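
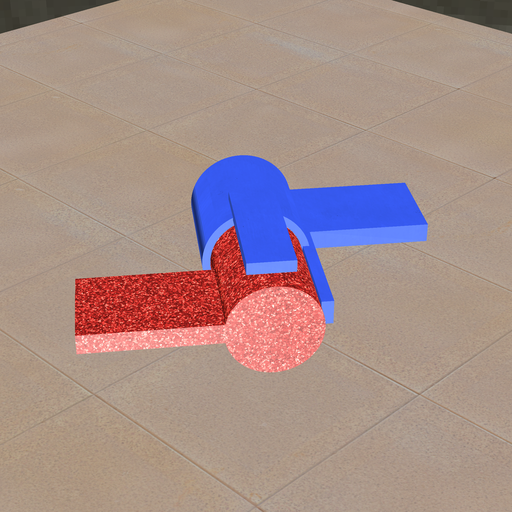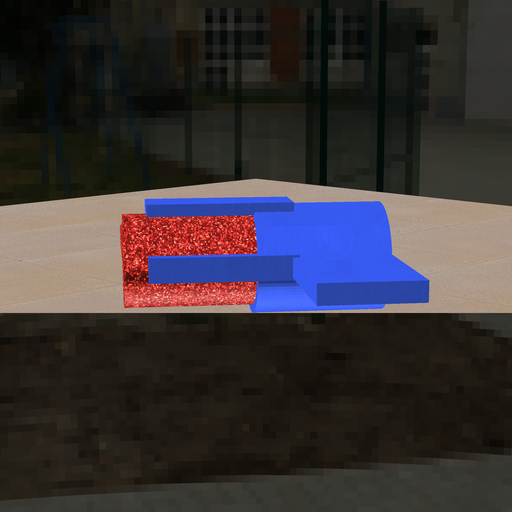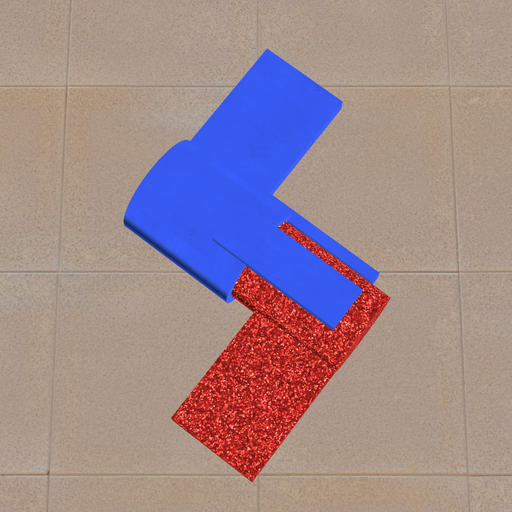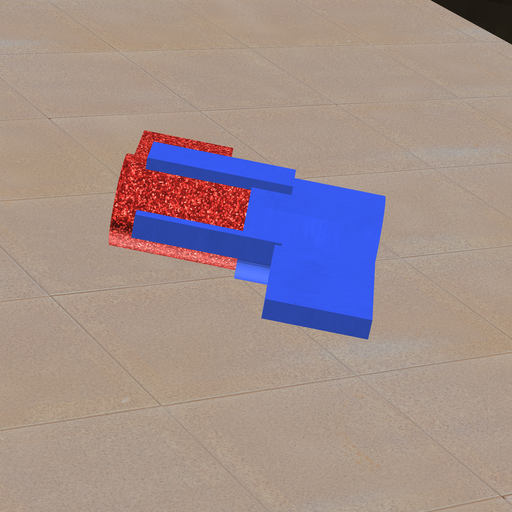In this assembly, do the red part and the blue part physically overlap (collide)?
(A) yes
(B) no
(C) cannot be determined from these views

(A) yes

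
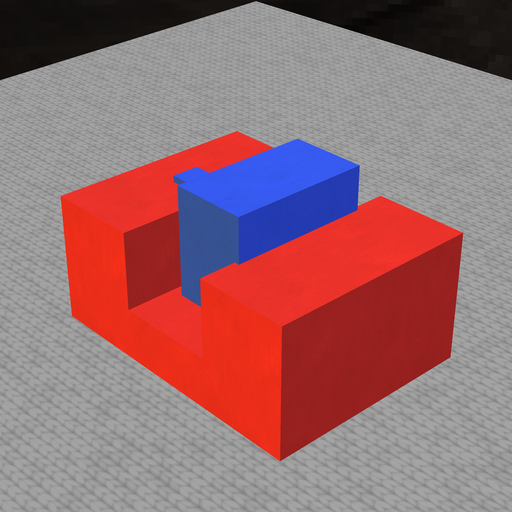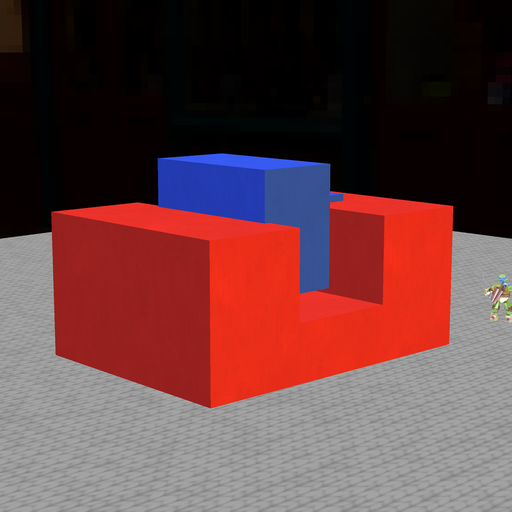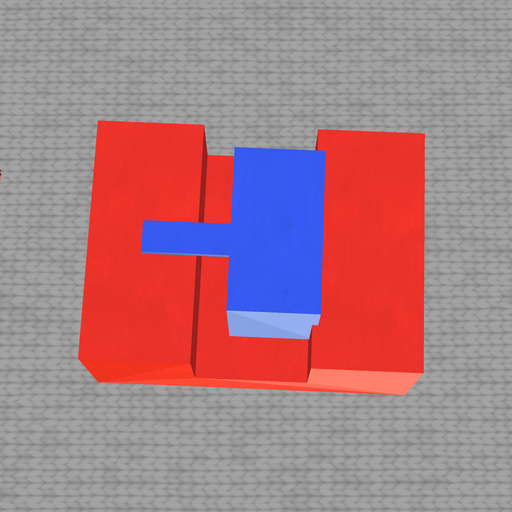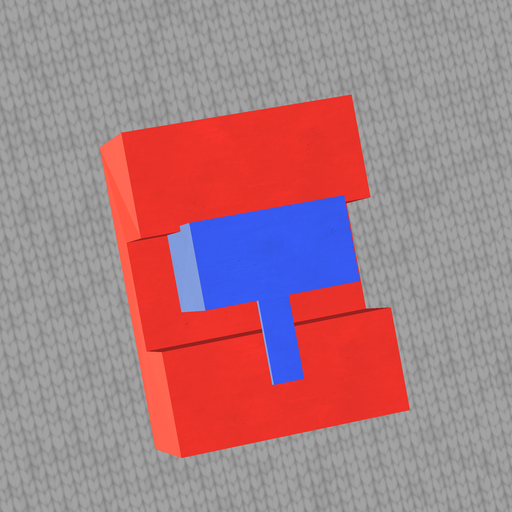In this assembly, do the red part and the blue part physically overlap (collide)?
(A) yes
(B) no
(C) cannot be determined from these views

(A) yes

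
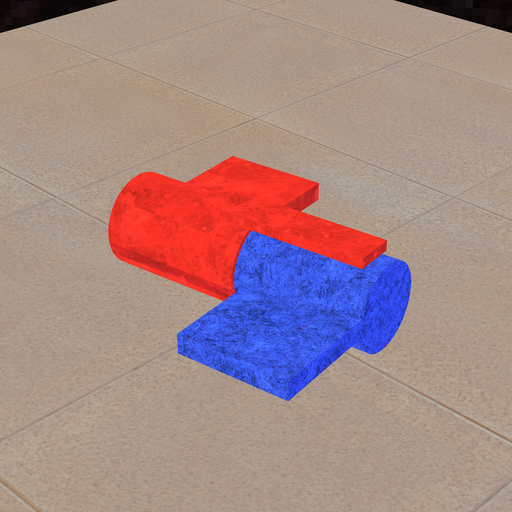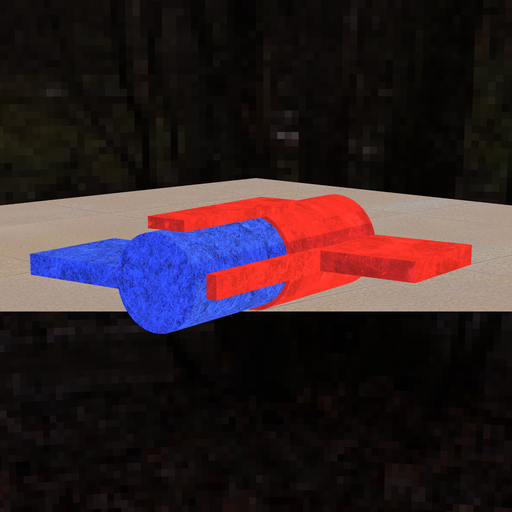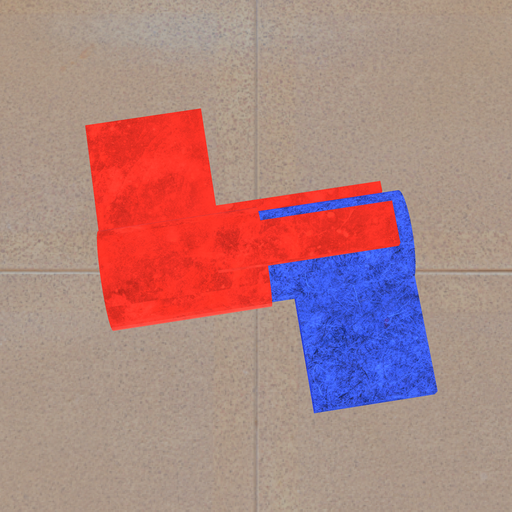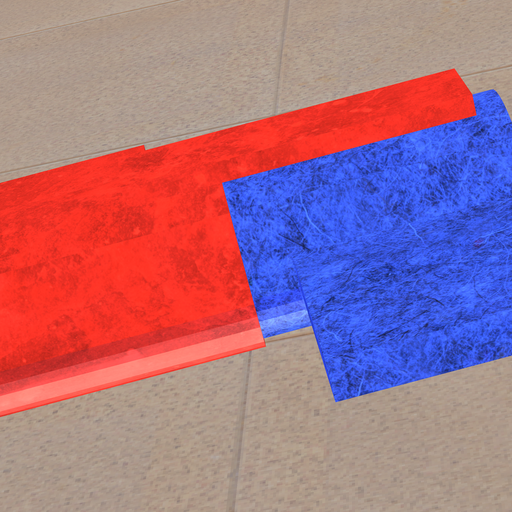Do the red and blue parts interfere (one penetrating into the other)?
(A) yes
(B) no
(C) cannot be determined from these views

(A) yes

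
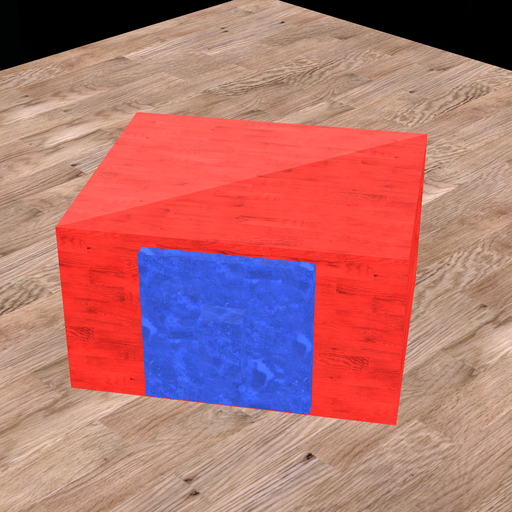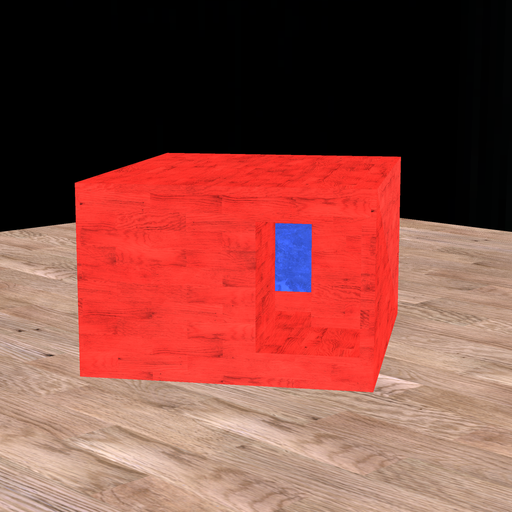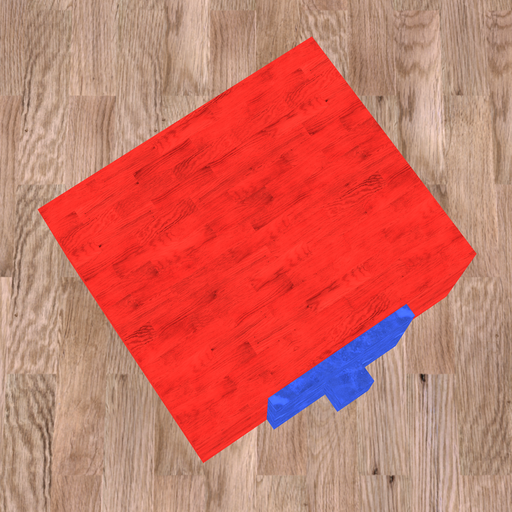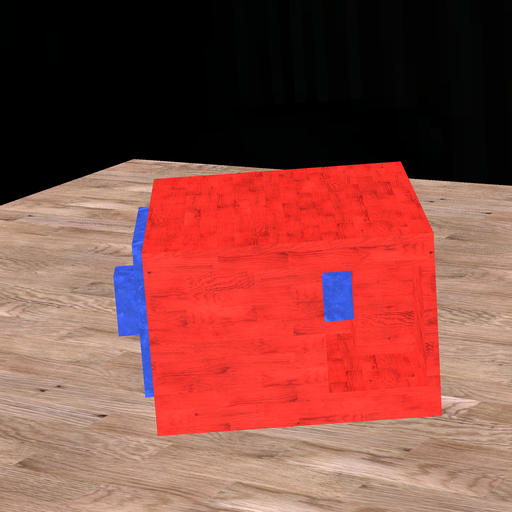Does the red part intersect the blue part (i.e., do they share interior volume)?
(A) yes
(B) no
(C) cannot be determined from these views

(A) yes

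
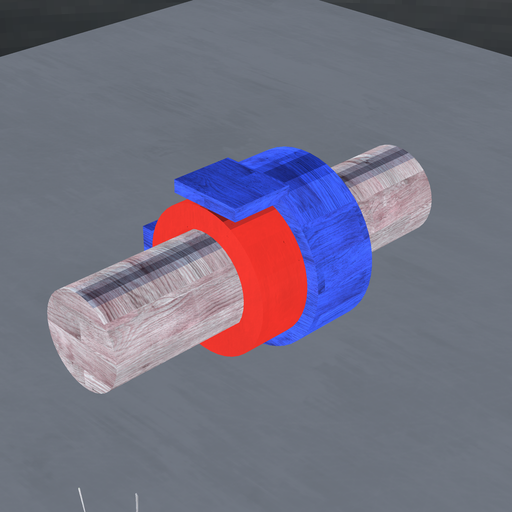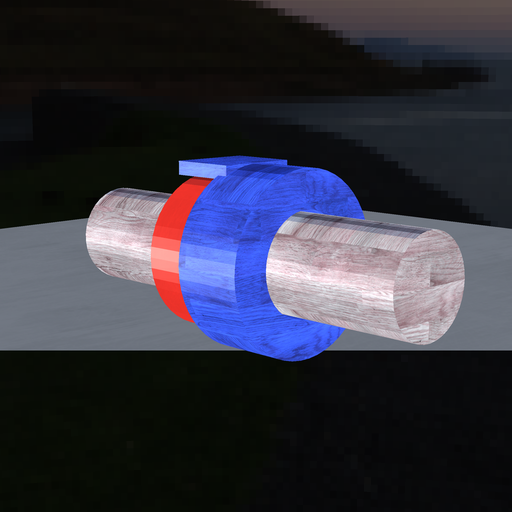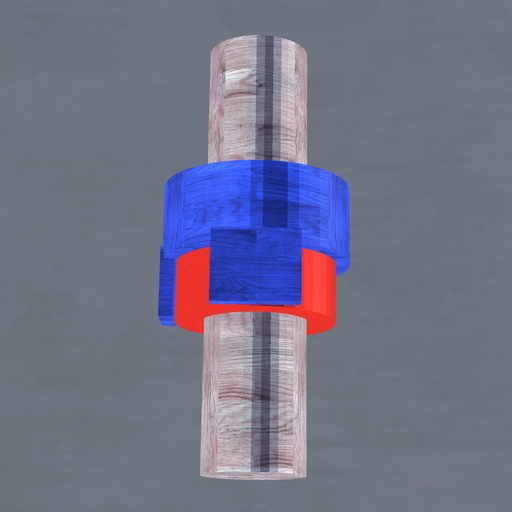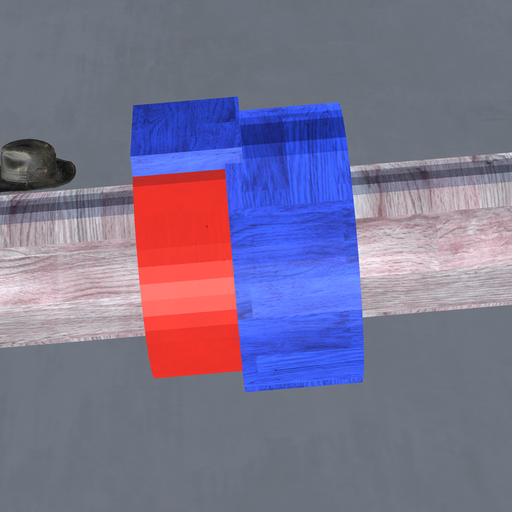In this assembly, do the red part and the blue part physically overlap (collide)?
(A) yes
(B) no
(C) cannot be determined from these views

(A) yes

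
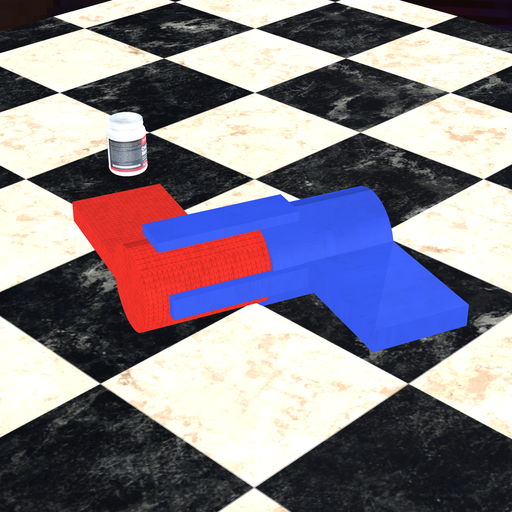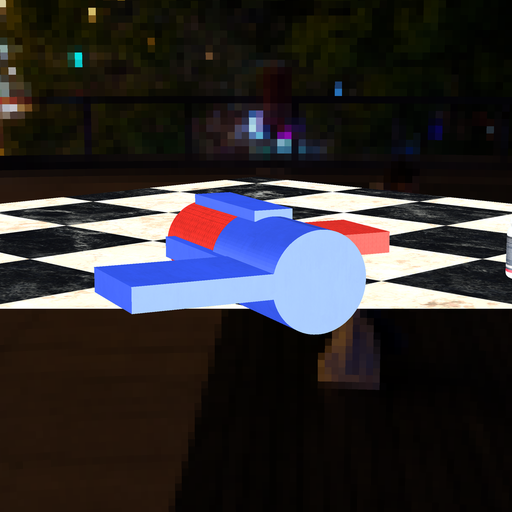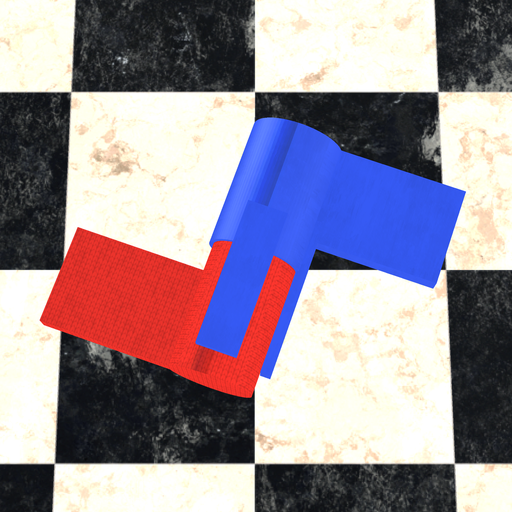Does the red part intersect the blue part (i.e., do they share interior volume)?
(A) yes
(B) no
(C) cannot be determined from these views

(C) cannot be determined from these views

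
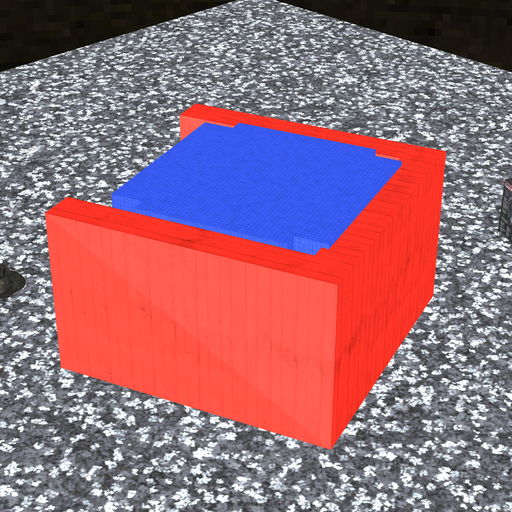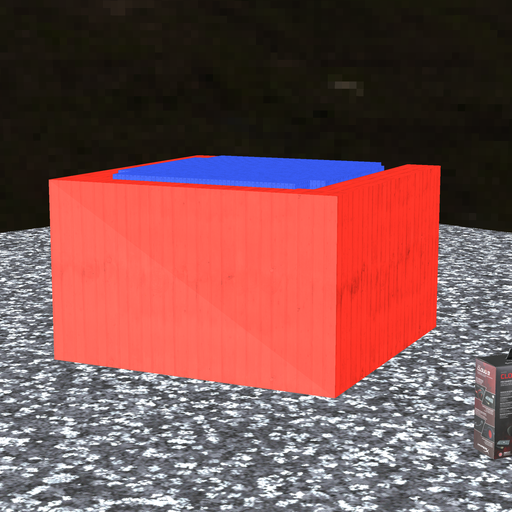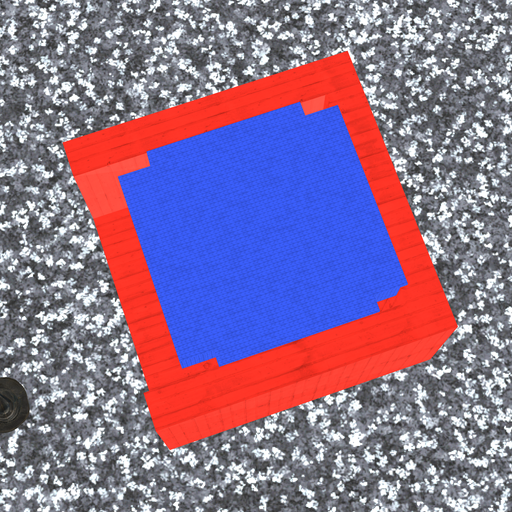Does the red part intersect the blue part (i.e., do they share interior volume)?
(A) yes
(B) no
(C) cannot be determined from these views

(A) yes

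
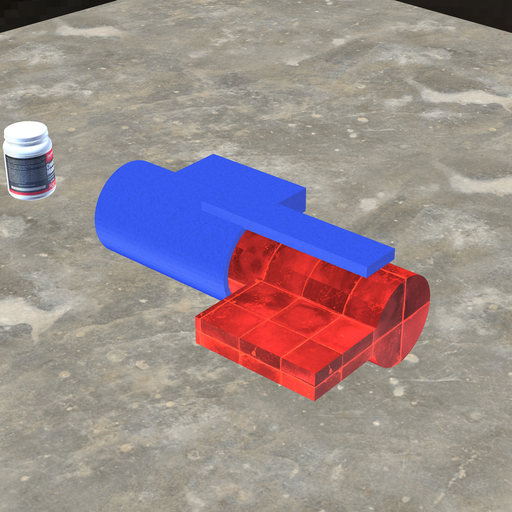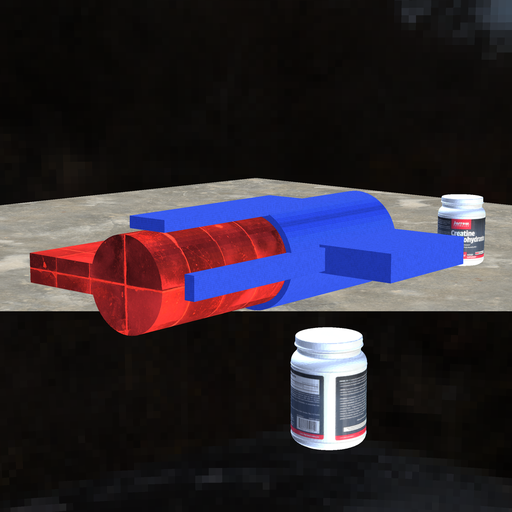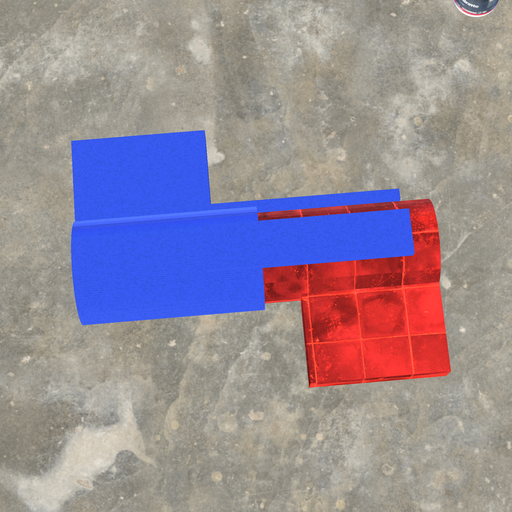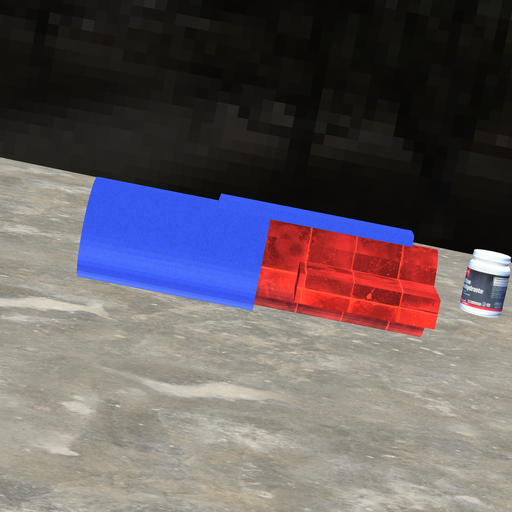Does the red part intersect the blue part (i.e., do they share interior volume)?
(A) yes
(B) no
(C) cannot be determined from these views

(A) yes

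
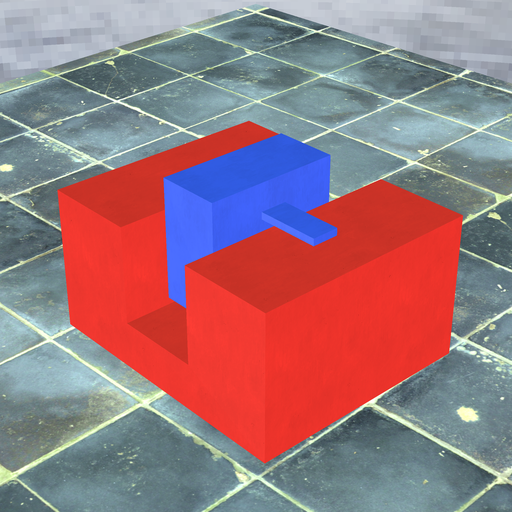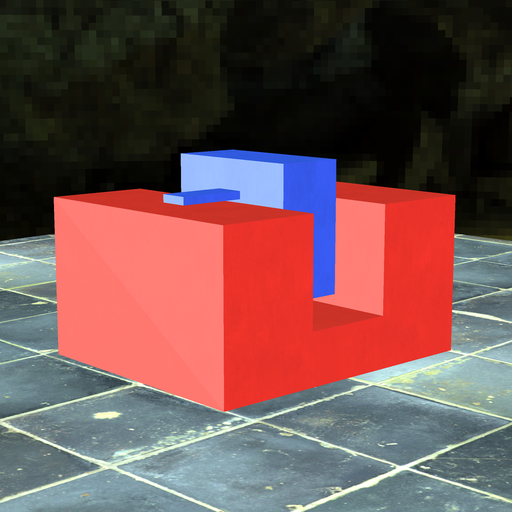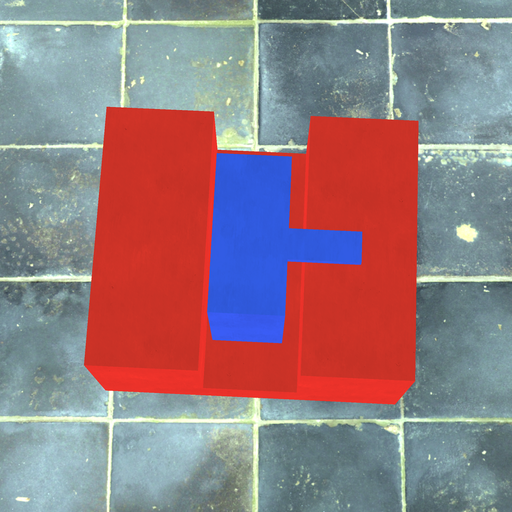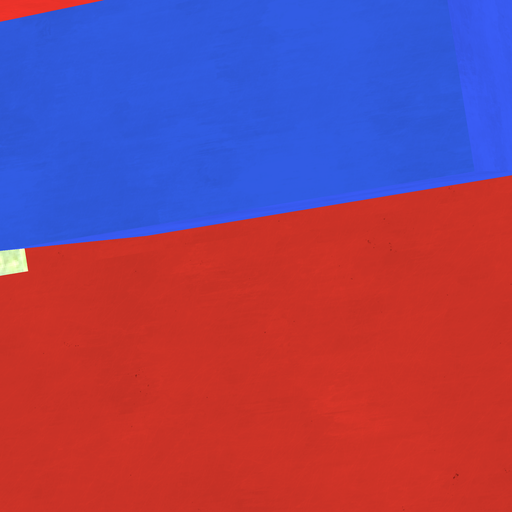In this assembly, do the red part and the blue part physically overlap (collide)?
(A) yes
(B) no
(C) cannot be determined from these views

(B) no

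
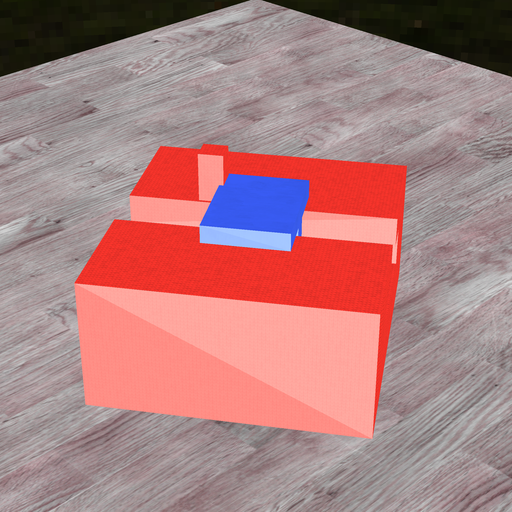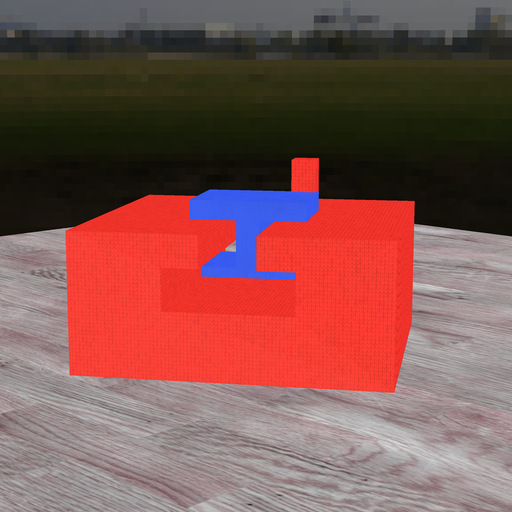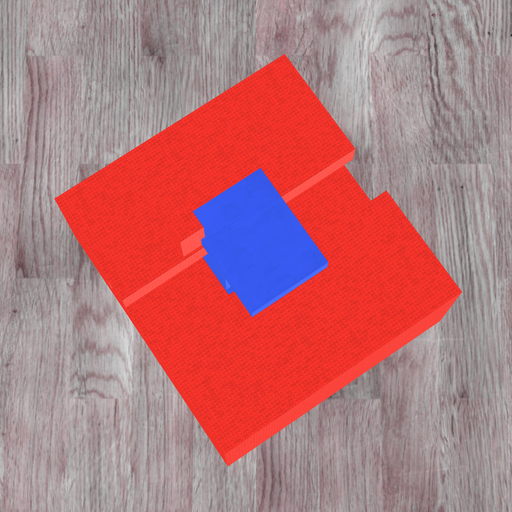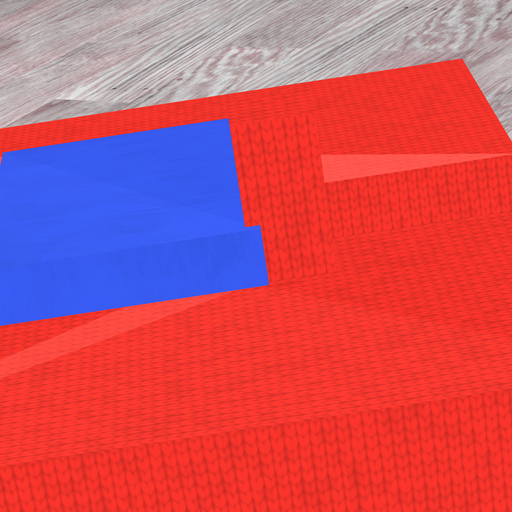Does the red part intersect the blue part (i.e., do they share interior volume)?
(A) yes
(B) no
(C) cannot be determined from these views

(A) yes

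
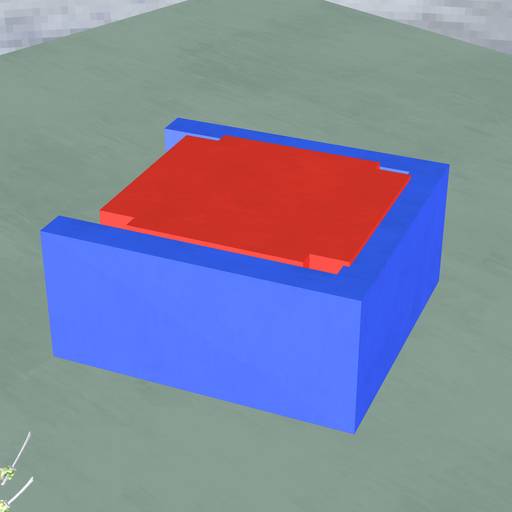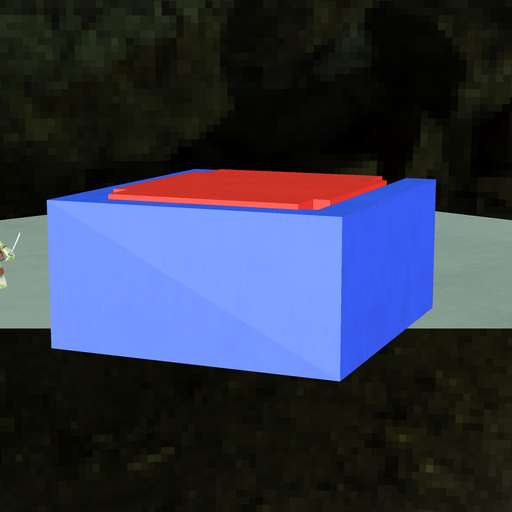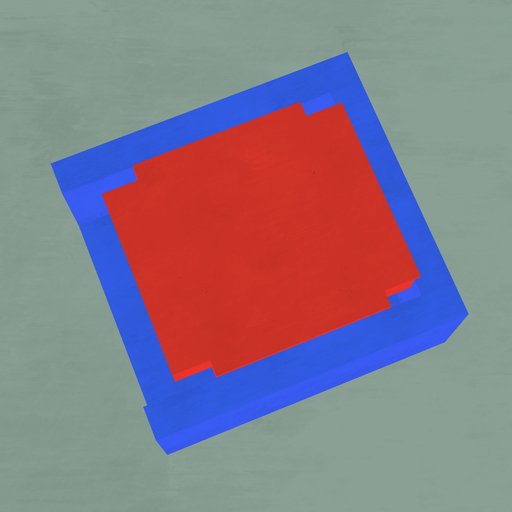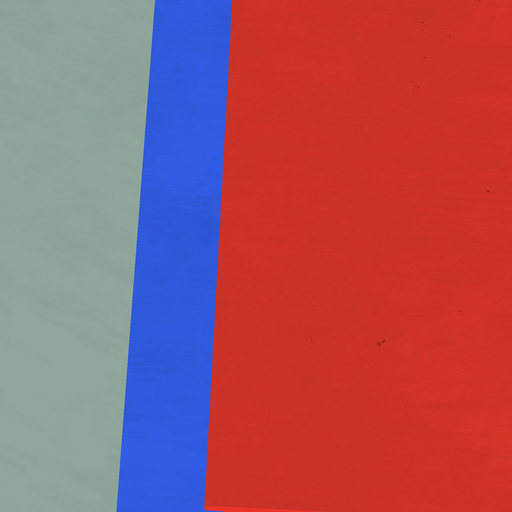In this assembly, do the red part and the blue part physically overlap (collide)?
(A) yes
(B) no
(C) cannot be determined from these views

(A) yes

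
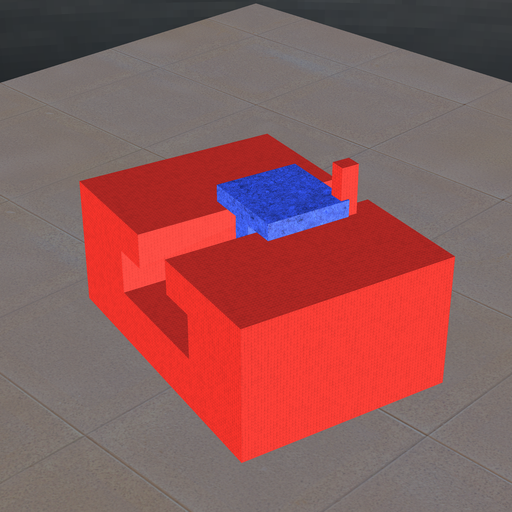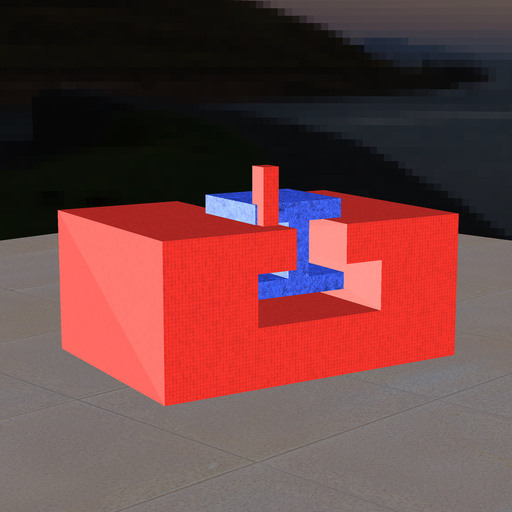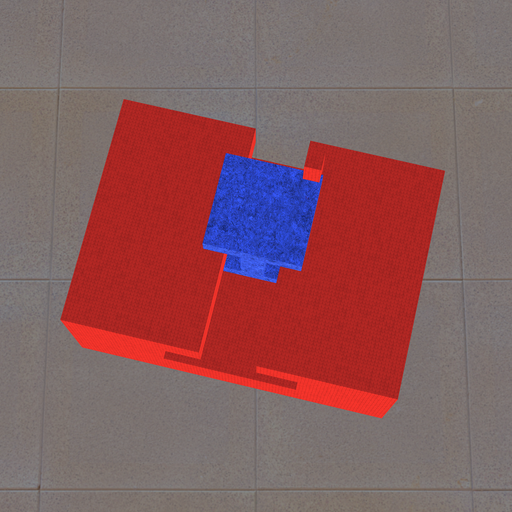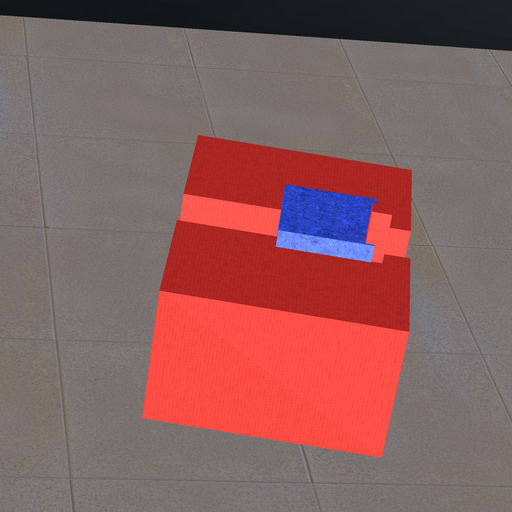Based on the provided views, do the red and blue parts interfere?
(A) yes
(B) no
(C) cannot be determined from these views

(A) yes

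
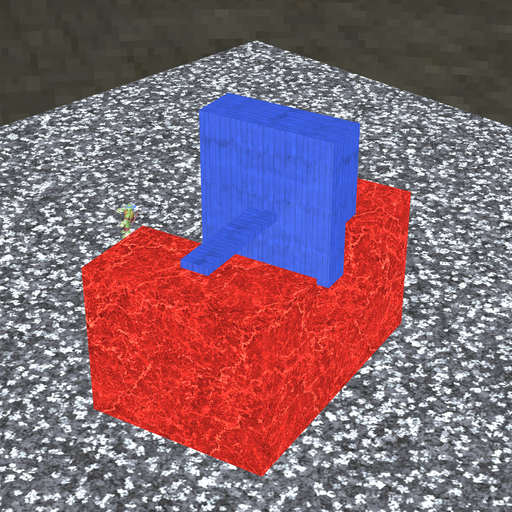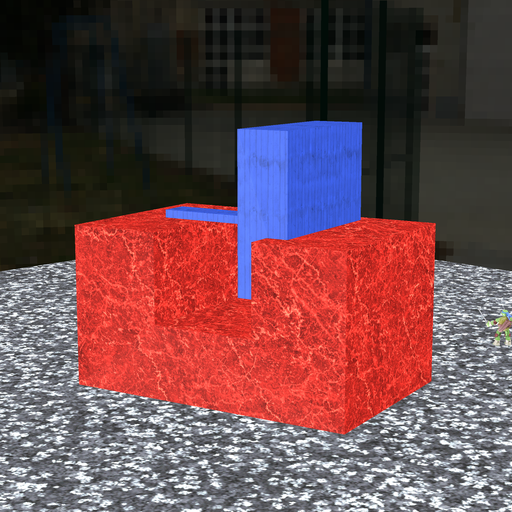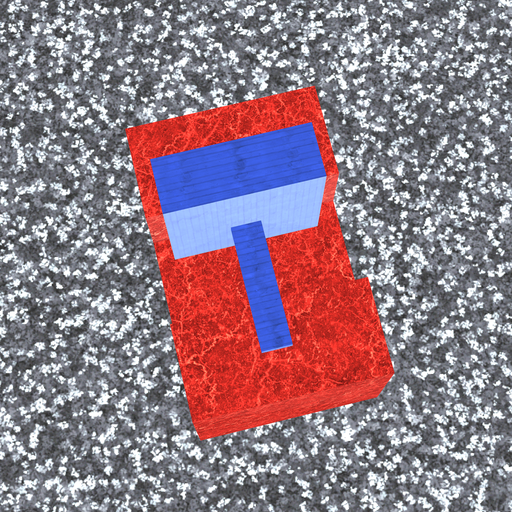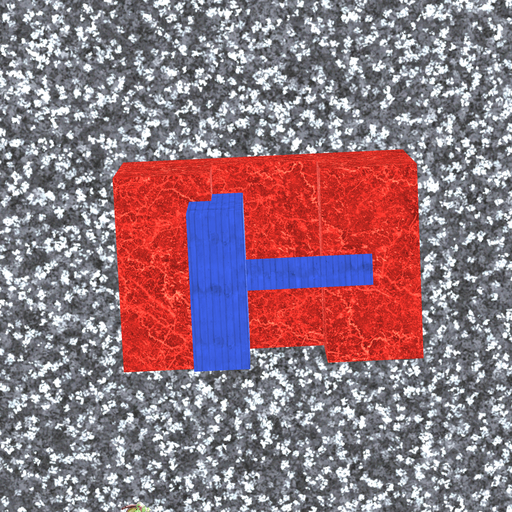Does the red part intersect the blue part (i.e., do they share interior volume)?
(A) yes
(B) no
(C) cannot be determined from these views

(A) yes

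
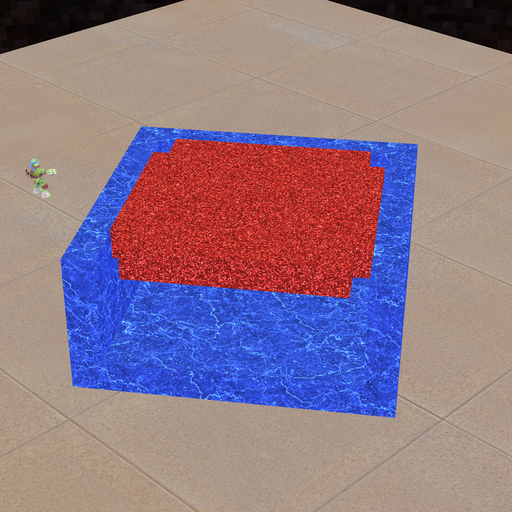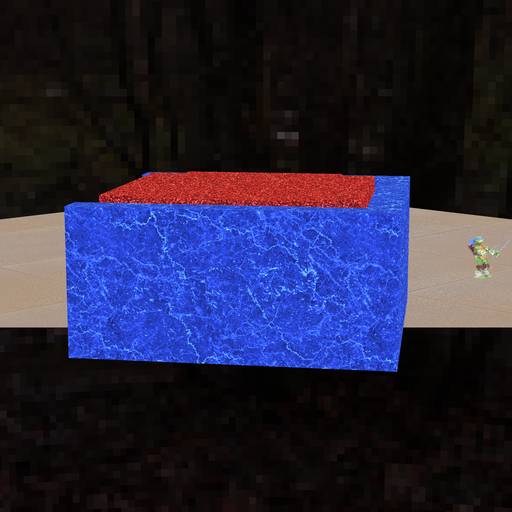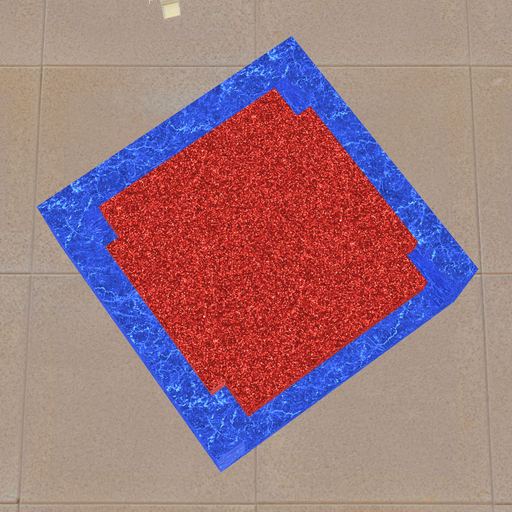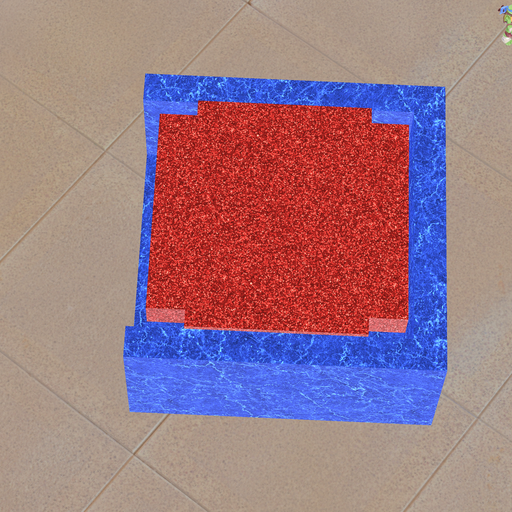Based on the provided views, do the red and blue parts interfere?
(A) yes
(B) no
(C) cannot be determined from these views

(B) no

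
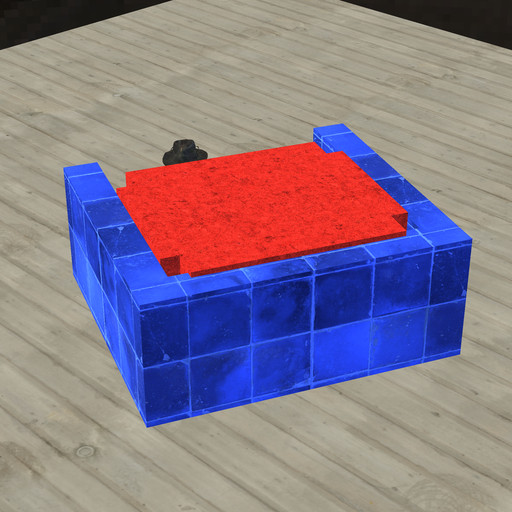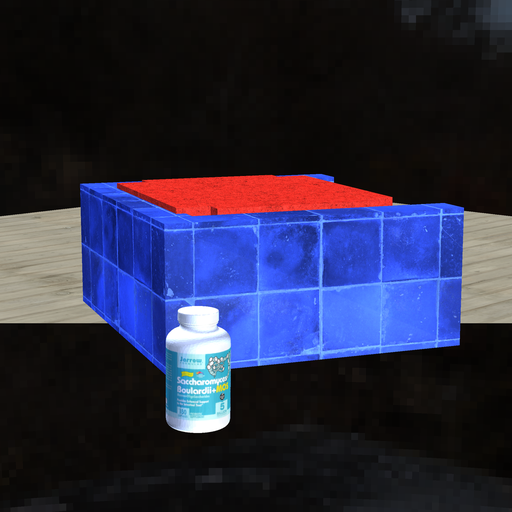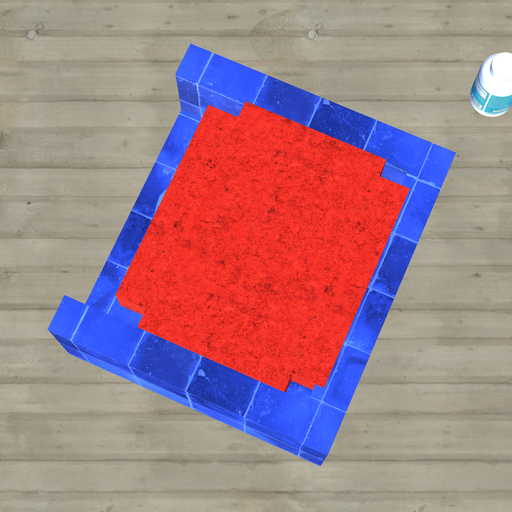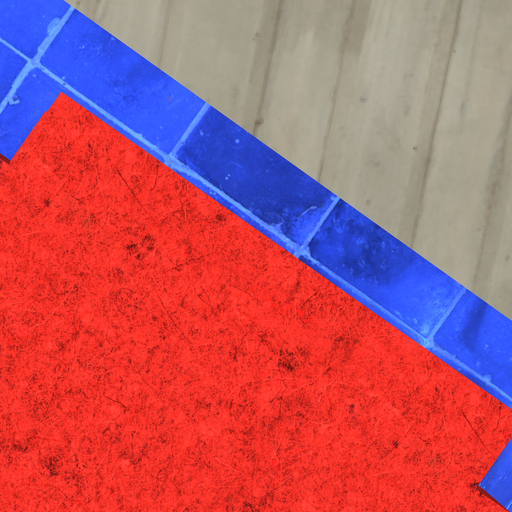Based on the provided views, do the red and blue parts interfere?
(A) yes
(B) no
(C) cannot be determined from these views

(A) yes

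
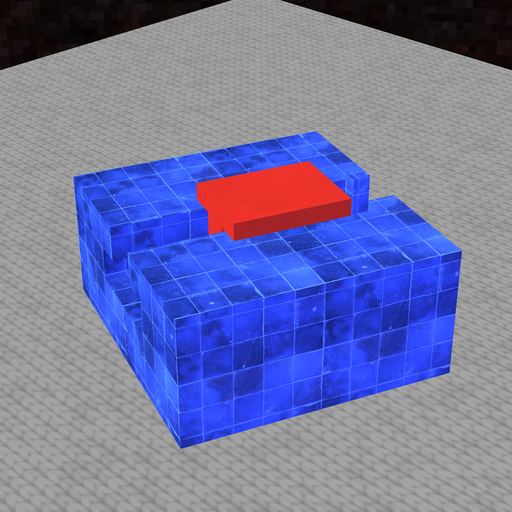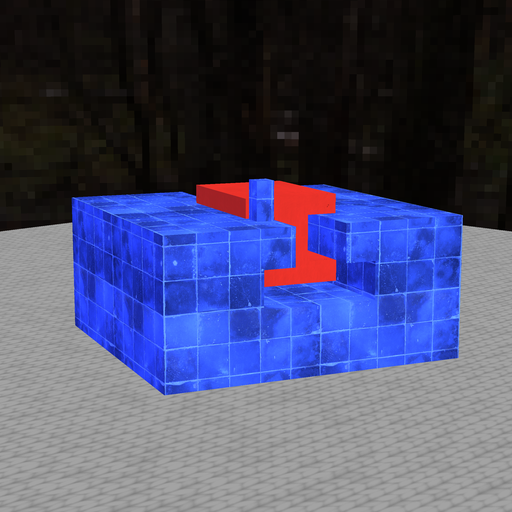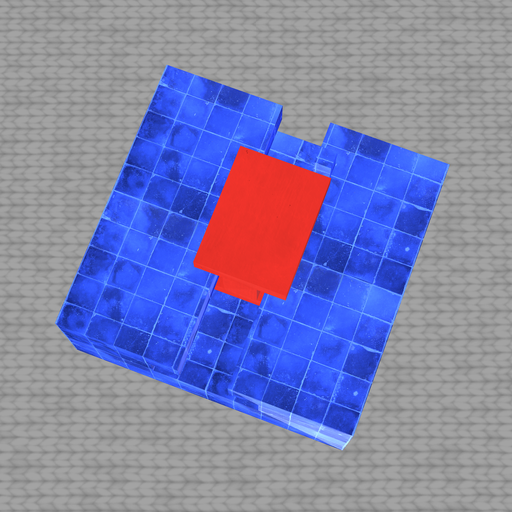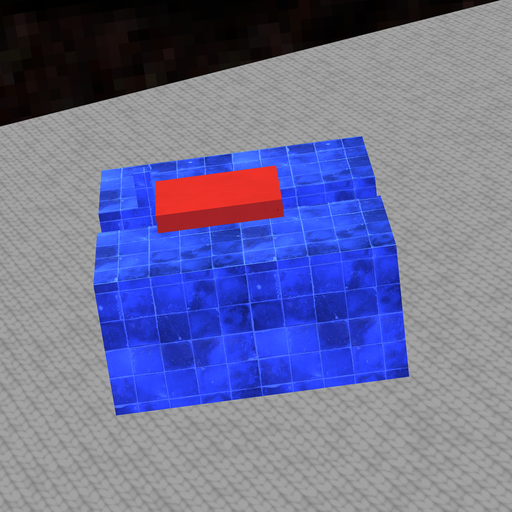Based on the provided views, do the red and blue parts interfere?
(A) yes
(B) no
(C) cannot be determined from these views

(B) no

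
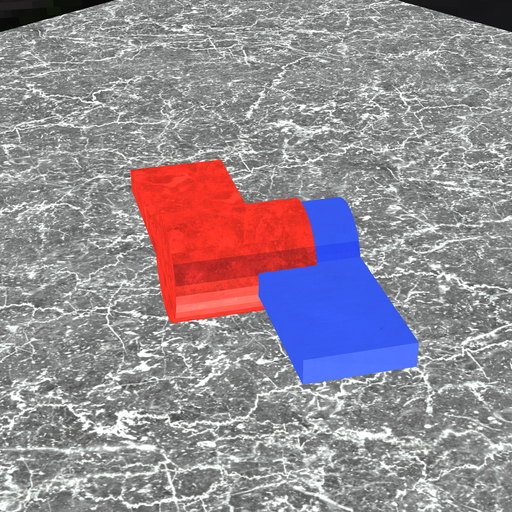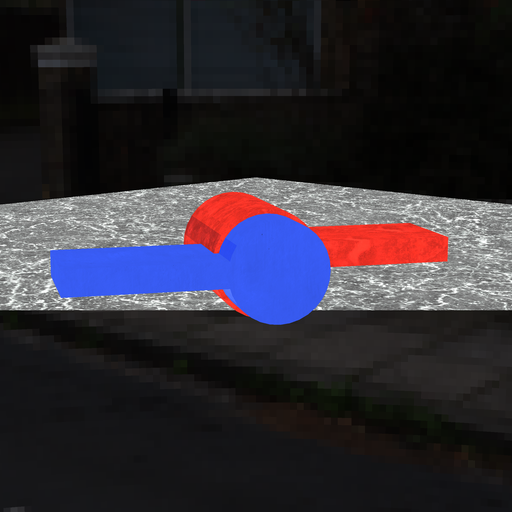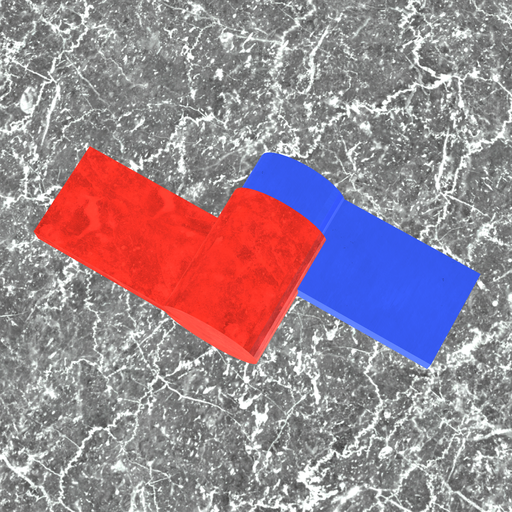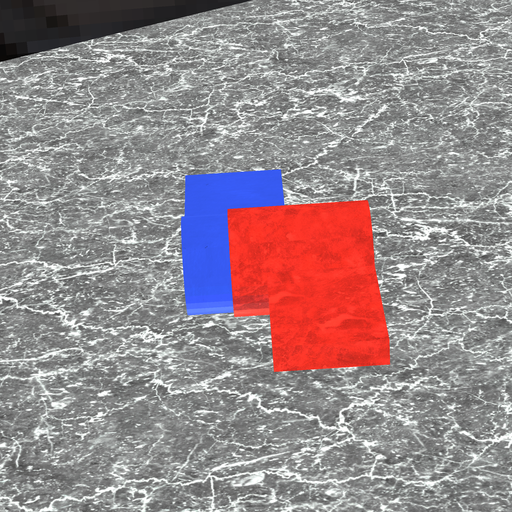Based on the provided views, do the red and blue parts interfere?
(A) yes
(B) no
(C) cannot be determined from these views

(A) yes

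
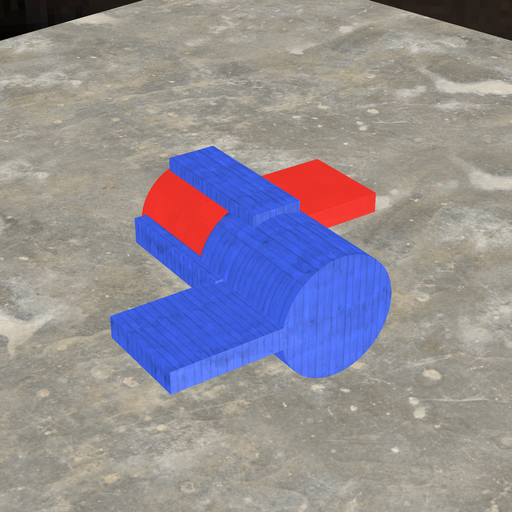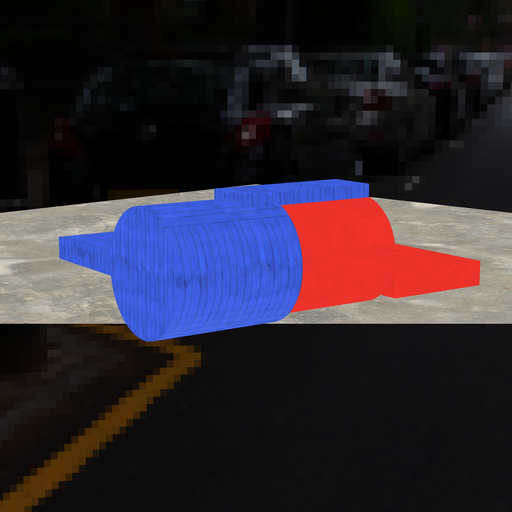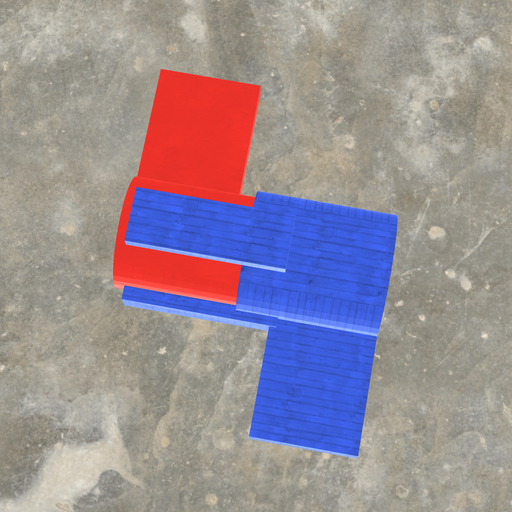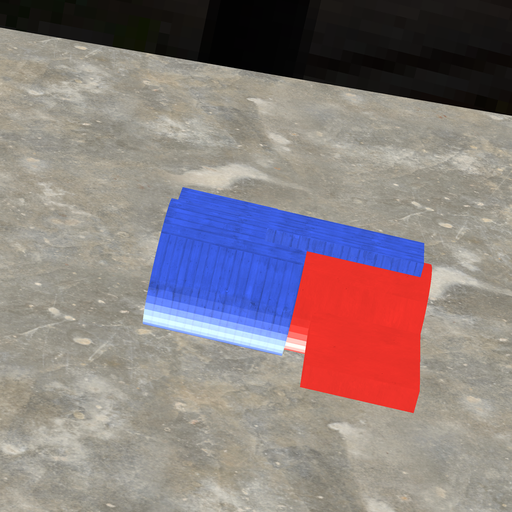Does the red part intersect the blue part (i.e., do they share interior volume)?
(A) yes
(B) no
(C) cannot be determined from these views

(A) yes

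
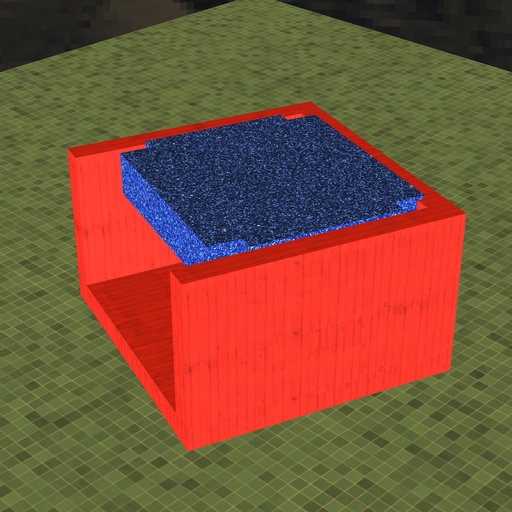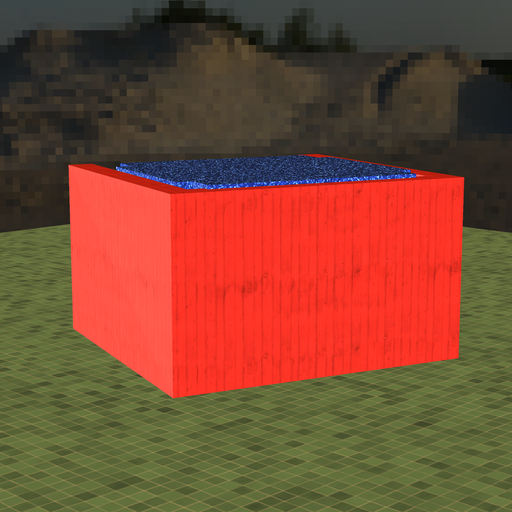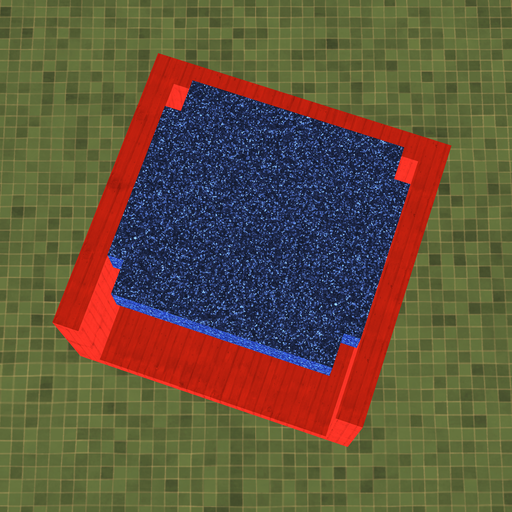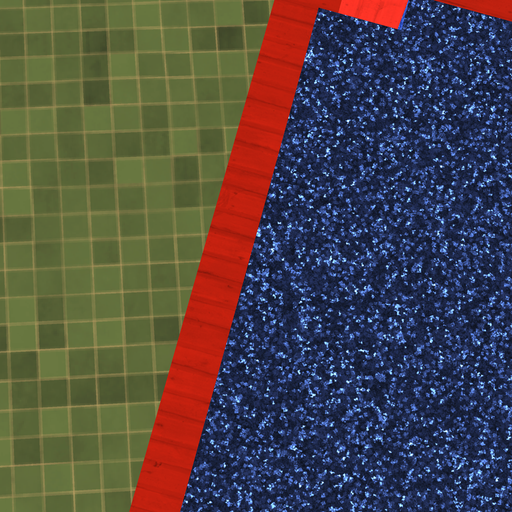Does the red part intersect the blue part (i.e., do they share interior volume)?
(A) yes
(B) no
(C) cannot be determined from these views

(A) yes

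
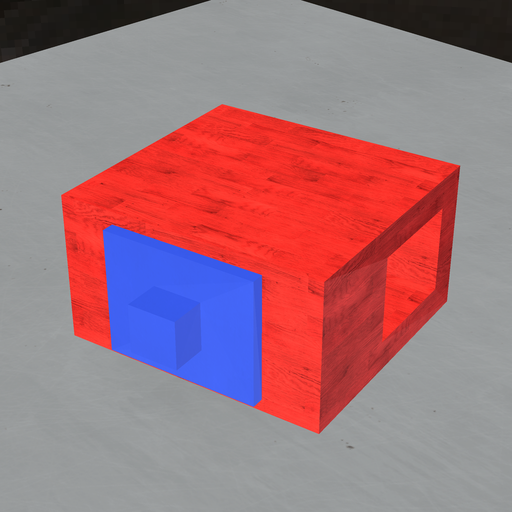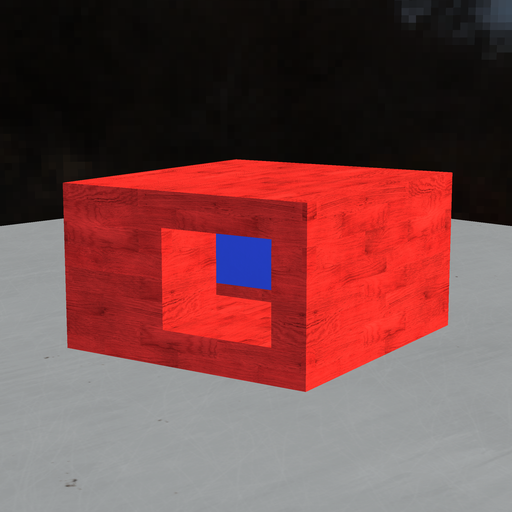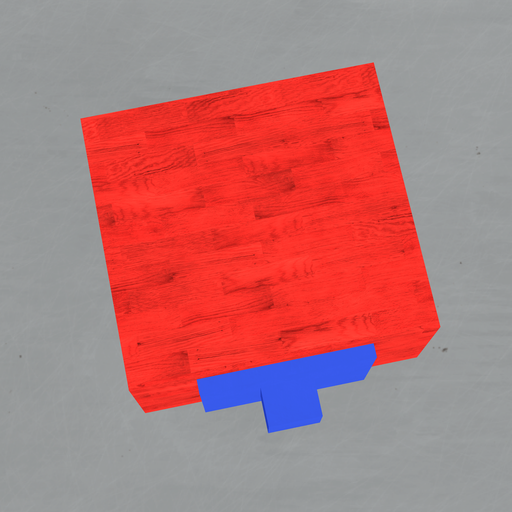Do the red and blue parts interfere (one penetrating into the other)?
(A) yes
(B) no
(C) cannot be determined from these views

(C) cannot be determined from these views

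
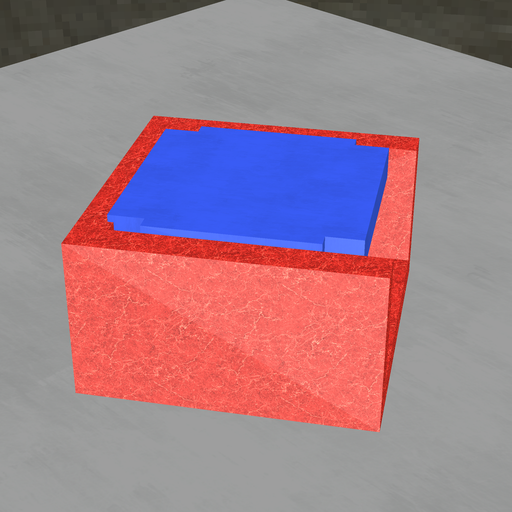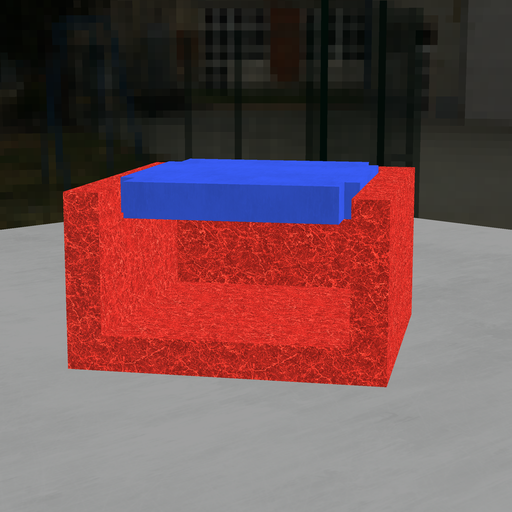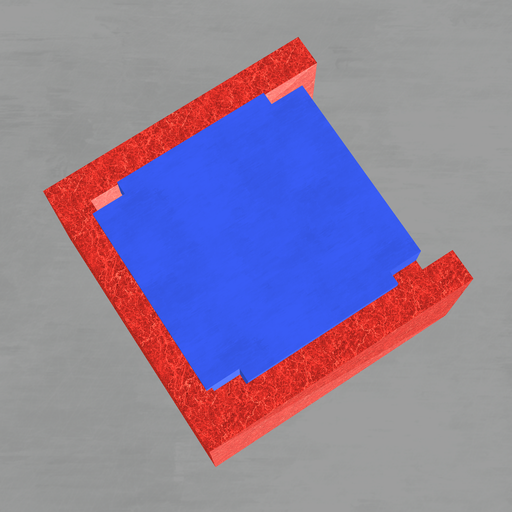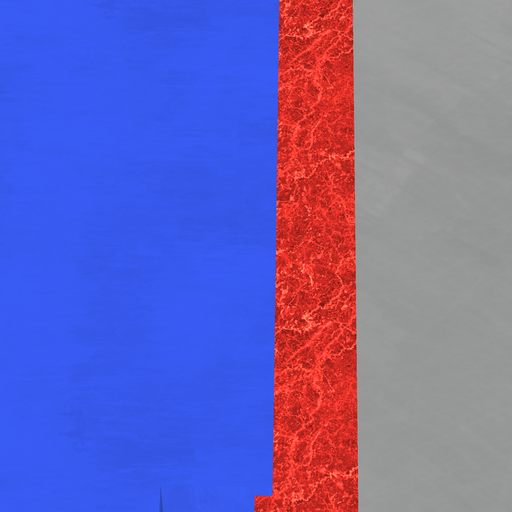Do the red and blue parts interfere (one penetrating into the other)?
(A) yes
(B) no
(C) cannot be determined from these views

(A) yes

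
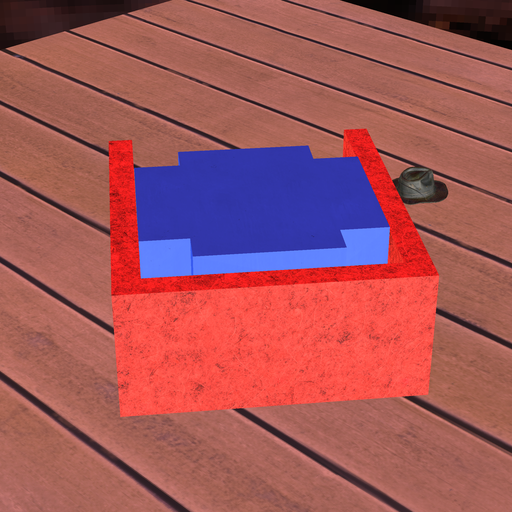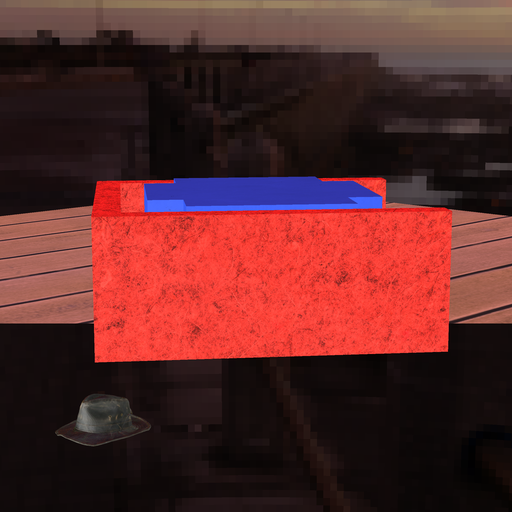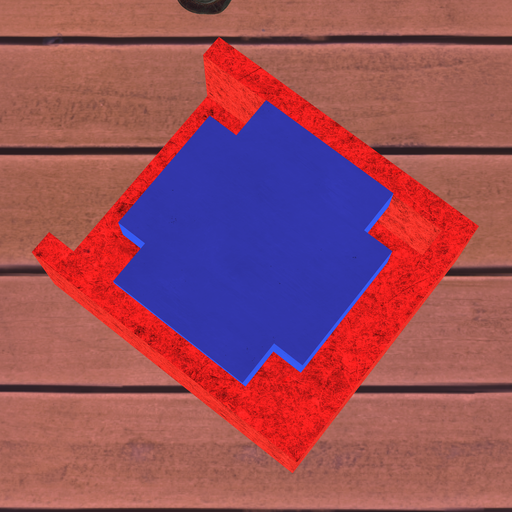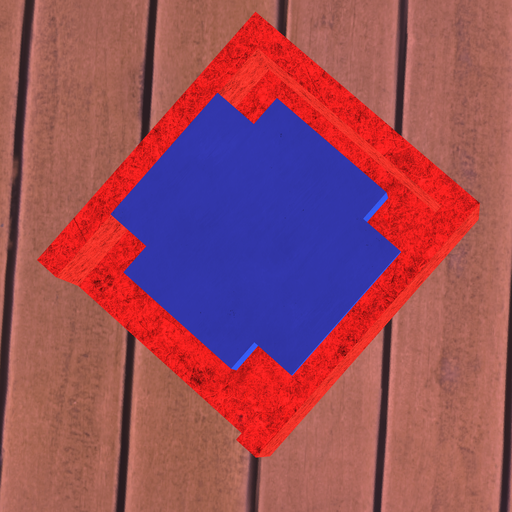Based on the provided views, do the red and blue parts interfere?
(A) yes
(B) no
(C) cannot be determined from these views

(B) no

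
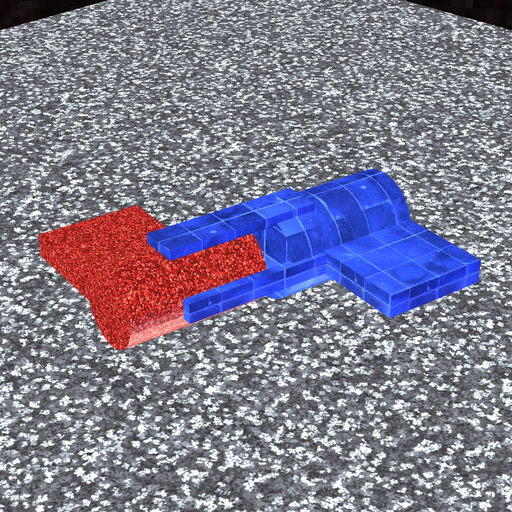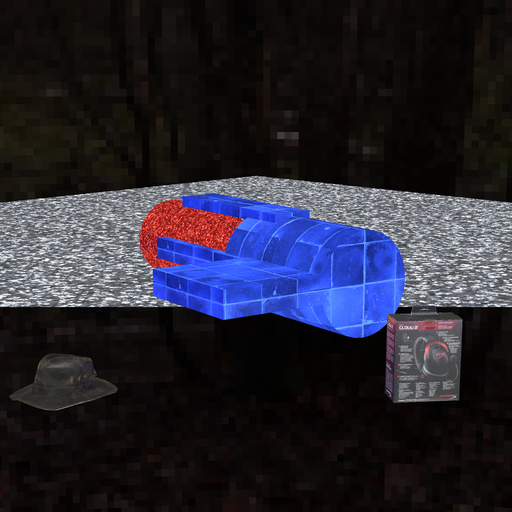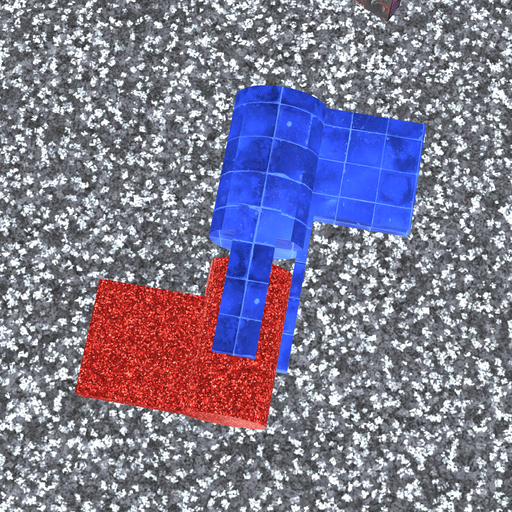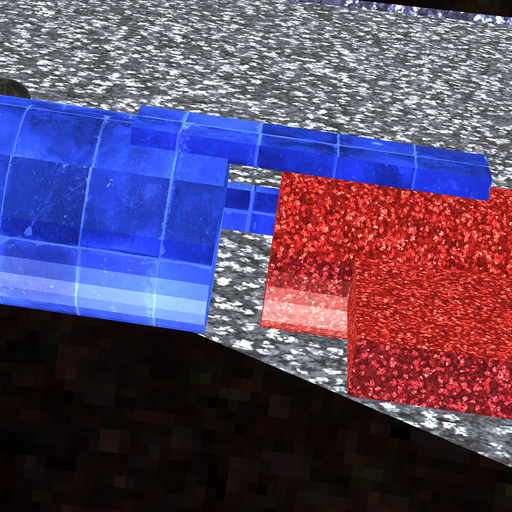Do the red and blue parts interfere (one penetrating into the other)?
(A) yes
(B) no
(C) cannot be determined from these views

(B) no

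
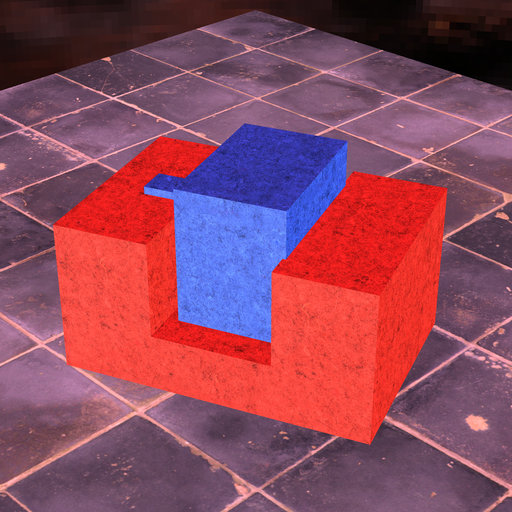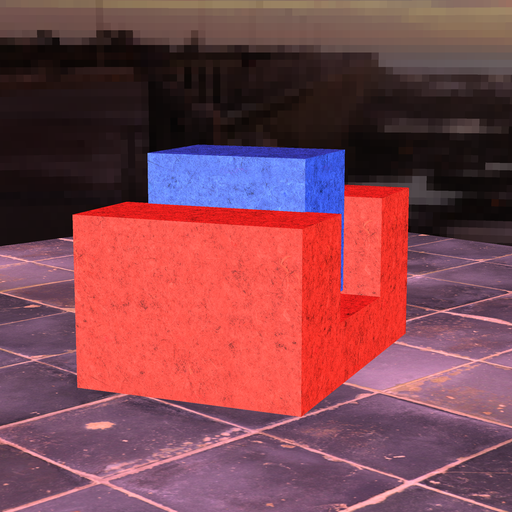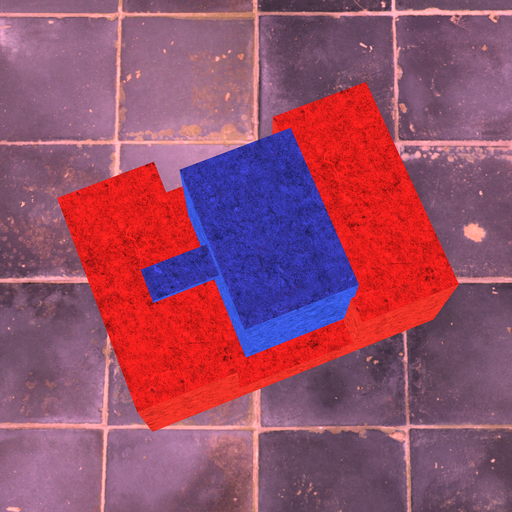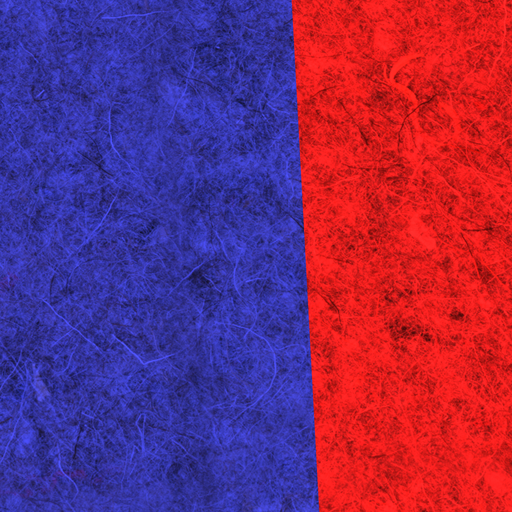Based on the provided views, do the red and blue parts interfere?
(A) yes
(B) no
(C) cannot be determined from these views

(A) yes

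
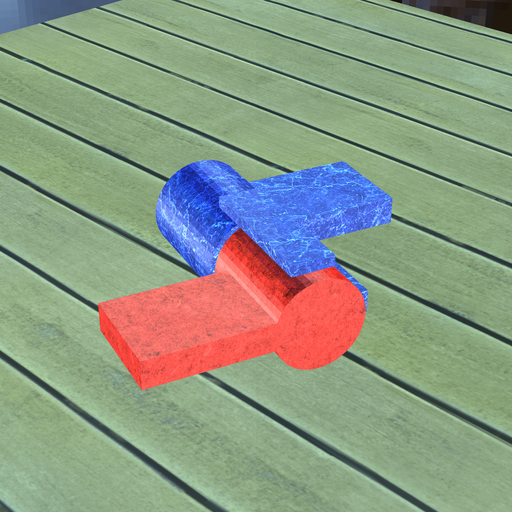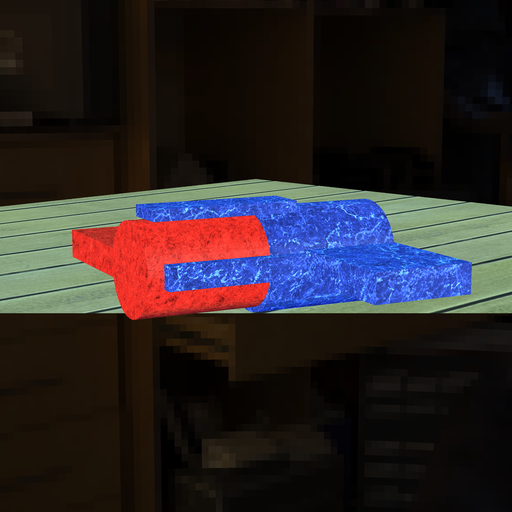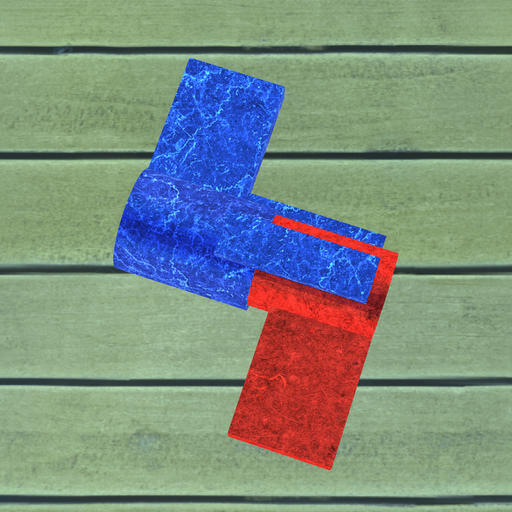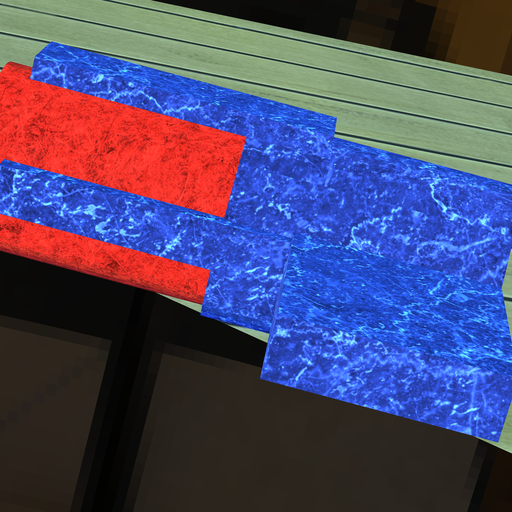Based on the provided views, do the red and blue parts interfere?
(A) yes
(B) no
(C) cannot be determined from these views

(A) yes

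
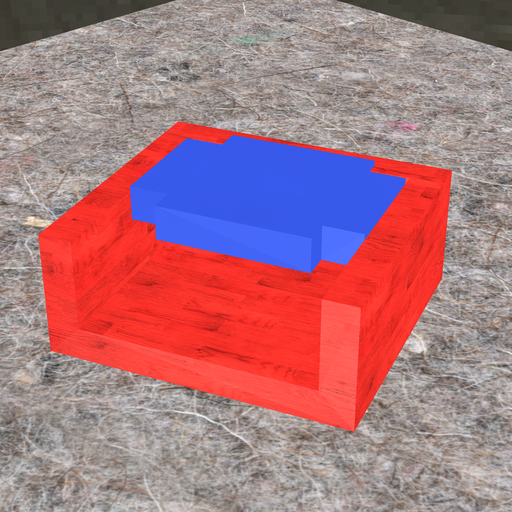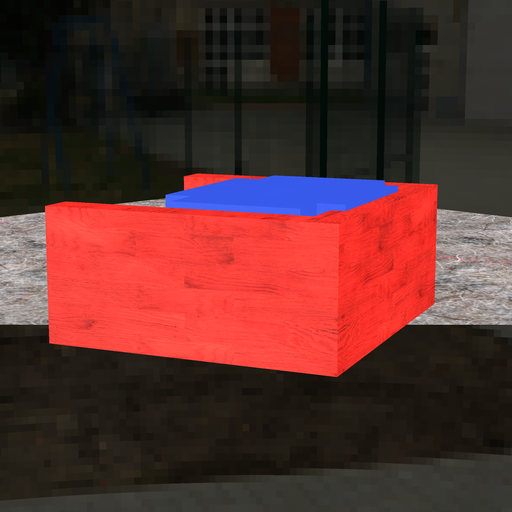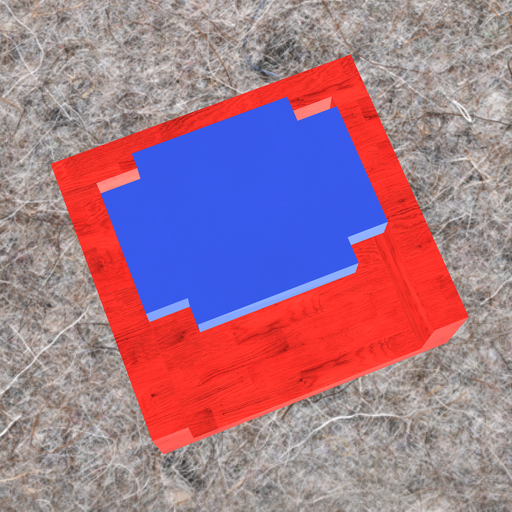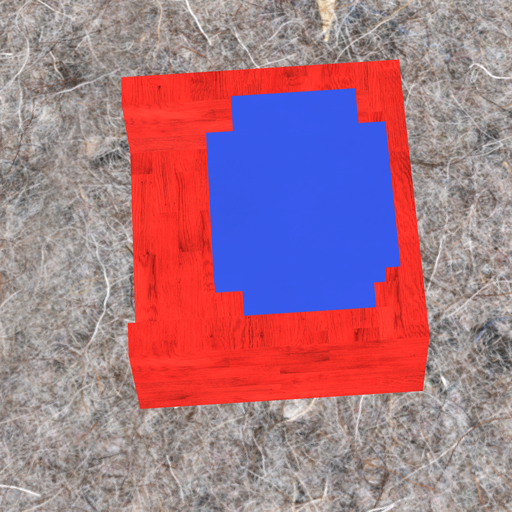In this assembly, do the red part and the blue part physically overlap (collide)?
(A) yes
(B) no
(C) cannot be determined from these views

(A) yes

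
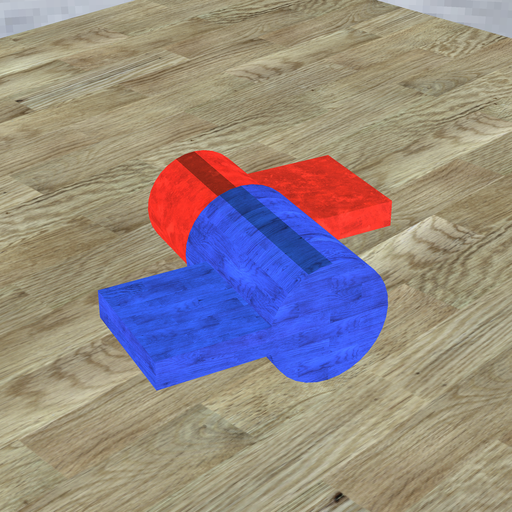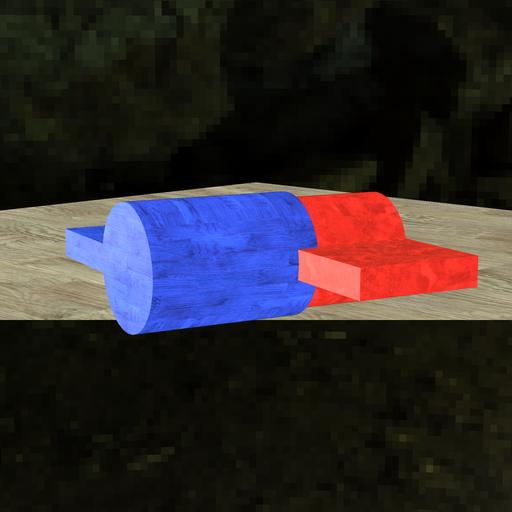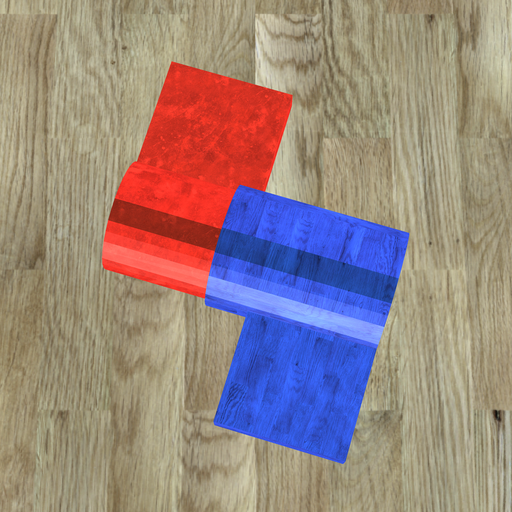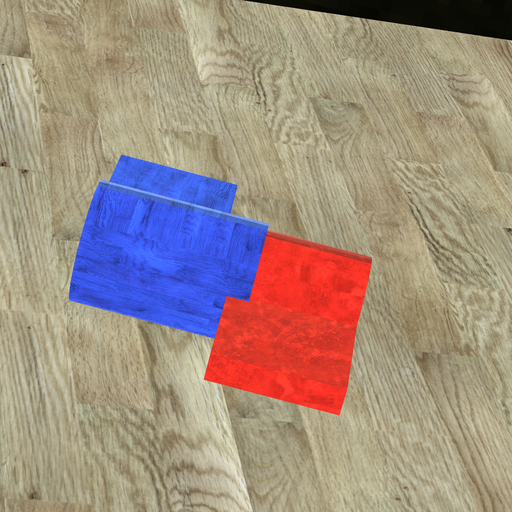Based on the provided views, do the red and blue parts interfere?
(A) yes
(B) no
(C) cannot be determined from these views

(A) yes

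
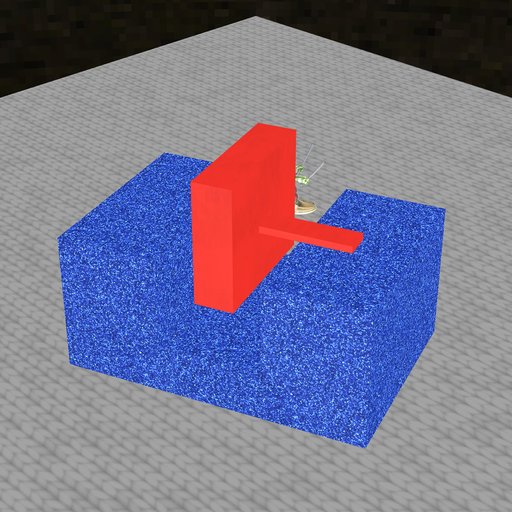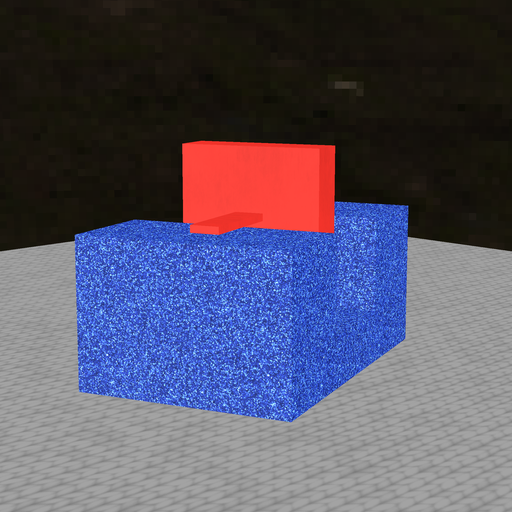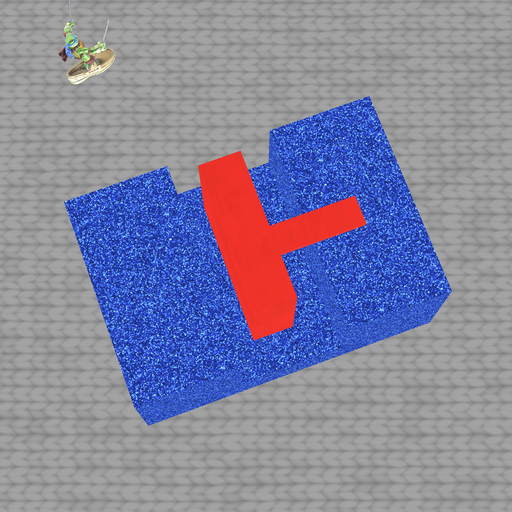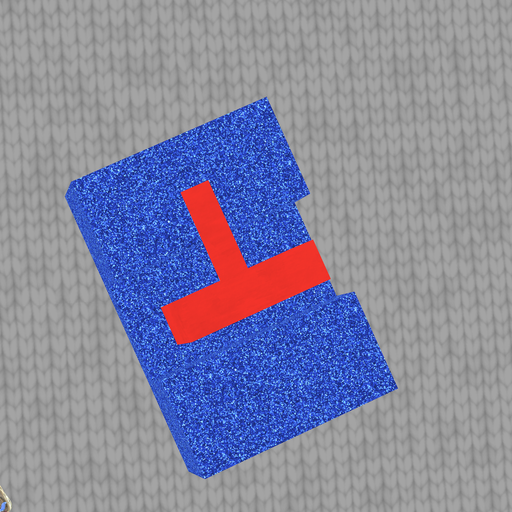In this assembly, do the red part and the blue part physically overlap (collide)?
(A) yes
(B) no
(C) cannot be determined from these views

(B) no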